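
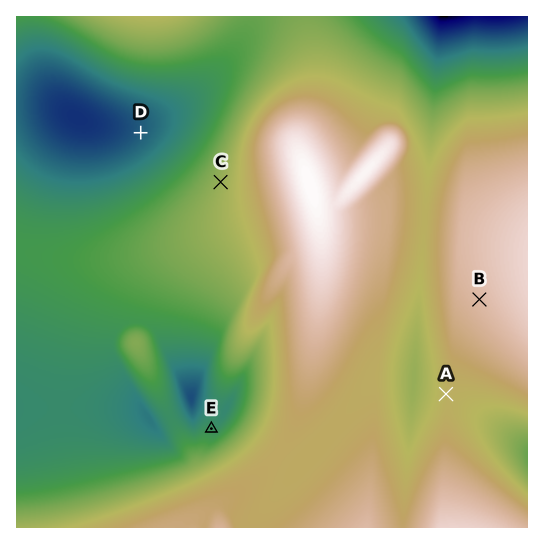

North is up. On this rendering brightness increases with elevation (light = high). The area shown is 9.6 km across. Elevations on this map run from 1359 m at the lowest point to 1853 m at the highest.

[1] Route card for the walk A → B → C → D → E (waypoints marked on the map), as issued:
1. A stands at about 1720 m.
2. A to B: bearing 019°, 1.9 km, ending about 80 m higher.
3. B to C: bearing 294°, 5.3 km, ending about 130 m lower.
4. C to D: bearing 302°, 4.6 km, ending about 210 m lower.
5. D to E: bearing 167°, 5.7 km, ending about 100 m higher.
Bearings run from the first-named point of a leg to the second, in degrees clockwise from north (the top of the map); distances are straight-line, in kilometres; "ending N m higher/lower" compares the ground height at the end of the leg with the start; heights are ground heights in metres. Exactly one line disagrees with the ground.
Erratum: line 4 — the distance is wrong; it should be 1.8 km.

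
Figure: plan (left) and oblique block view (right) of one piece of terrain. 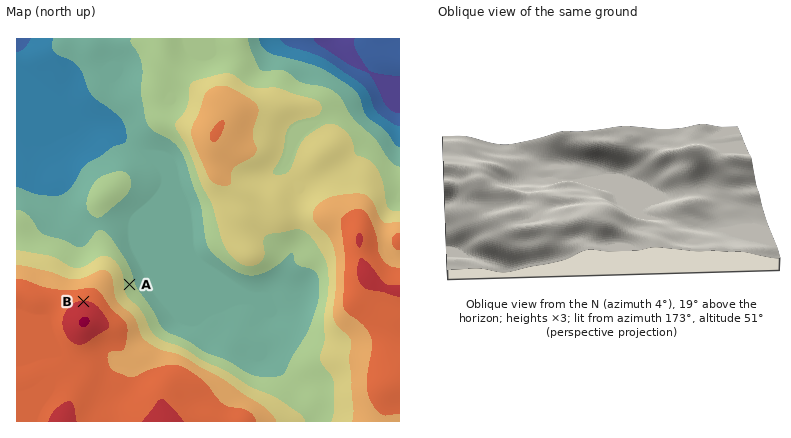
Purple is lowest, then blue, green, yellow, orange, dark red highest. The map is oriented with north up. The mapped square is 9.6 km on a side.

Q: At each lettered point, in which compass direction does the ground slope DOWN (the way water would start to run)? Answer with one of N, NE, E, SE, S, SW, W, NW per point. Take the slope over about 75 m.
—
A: E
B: N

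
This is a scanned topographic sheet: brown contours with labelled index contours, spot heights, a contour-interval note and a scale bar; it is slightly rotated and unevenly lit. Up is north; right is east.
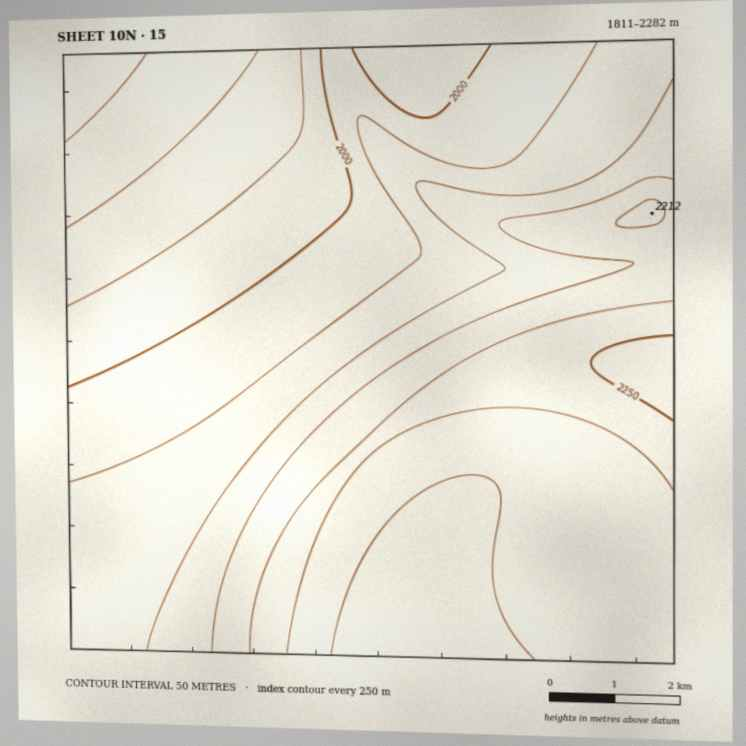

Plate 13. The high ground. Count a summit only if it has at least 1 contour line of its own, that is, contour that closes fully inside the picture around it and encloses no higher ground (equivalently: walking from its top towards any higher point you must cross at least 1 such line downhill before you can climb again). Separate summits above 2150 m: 1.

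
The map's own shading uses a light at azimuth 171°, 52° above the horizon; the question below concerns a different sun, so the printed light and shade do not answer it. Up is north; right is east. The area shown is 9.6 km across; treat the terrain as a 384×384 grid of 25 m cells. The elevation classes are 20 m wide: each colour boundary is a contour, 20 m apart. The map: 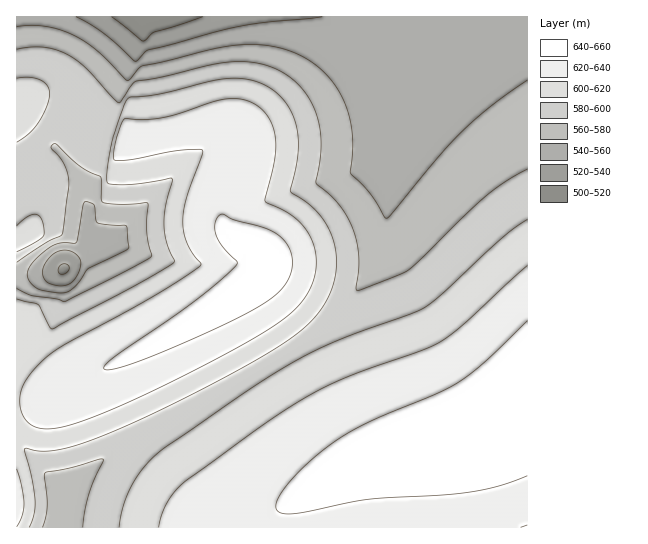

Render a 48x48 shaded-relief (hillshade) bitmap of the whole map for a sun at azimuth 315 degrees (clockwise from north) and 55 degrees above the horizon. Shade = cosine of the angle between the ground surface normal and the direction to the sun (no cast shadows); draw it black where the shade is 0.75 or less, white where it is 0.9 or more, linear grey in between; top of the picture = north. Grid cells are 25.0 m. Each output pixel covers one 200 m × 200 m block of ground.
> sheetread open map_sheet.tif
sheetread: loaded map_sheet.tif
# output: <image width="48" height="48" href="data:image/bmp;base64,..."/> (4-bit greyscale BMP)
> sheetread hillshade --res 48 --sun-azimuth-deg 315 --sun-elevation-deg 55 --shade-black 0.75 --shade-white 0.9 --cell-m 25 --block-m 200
<image width="48" height="48" href="data:image/bmp;base64,Qk32BAAAAAAAAHYAAAAoAAAAMAAAADAAAAABAAQAAAAAAIAEAAATCwAAEwsAABAAAAAAAAAAAAAAABEREQAiIiIAMzMzAERERABVVVUAZmZmAHd3dwCIiIgAmZmZAKqqqgC7u7sAzMzMAN3d3QDu7u4A////ACI1iIiIiIiIiHd3d3d2ZmZmZmZmZmZmZiI1eIiIiIiIiId3d3d3ZmZmZmZmZmZmZjM1eIiIiIiIiIiHd3d3d2ZmZmZmZmZmZjNFeIiIiIiIiIiIh3d3d3d2ZmZmZmZmZkREV4iImYiIiIiIiHd3d3d3d3ZmZmZmZkRERWiJmZiIiIiIiIh3d3d3d3d3dmZmZlVUREV4mZmIiIiIiIiId3d3d3d3d3dmZnVURERWiJmYiIiIiIiIiHd3d3d3d3d3ZnZVREREV4iZmYiIiIiIiIh3d3d3d3d3dnZlVERERGeJmZmIiIiIiIiIiHd3d3d3d3dmVVREREVniZmZiIiIiIiIiIiId3d3d4h2ZVVURERFaImZmIiIiIiIiIiIiId3d5iHdmVVVERERWiJmZiIiIiIiIiIiIiHd5mId3ZlVVREREV4mZmIiIiIiIiIiIiId5mZiHd2ZVVURERGeJmYiIiIiIiIiIiIiImZmIh3dmVVREREVoiZiIiIiIiIiIiIiIiamZiId2ZlVURERFeIiIiIiIiIiIiIiIeJqZmYiHdmZVVERERoiIiIiIiIiIiIiHd5qqmZmIh3ZmVURERFeIiIiIiIiIiIiHdoqqqpmZiId2ZVVEREV4iIiIiImYiIiIh3mqqqqZmYh3ZmVURERXiIiIiJmZmIiImqu6qqqqmZmId2ZVRERFeIiIiJmZmYiHia3rqqqqqpmYh3ZlVEREZ4iIiImZmZiFVXrsqqqqqqqZmIdmVUREVoiIiIiZmZmSIkesqqqqqpmYiId2ZVVVVniIiIiImZmQABNpmaqZmYh3d3d3ZVVVVXiIiIiIiZmSAAFGeJmZiIh3d3d3ZmVVVmeIiIiIiImXUxI1ZniZmYiHd3h3dmZmZmeIiIiIiIiIhkRFZVeZmZiId4iHd2ZmZmeIiIiIiIiJh1RGdlV5mZmId3iId3dmZmeIiIiIiIiJh2RFhlVXmpmIdmZ3d3d3d3eIiIiIiIiJh2VVh1VFeamYdmVVZ3d3d3eIiIiIiIiIh2VWiWVUV5mYd2VVVVZnd3eIiIiIiIiIh2ZmenVVVXmYh2ZVRFVWZ3eIiIiIiIiHh3ZneoZVVWeZh2ZVVVVWZmd4iIiIiIiFZnd3eqZmZmZ4h3ZVVVVWZmd4iIiIiIiEVWd3ebh3d2Z3h3ZlVVVWZmd3iIiIiIiFVVd3ecmId3d3iHdmVVVmZmd3d3iIiIiGZVd3eMuIiIiIiHdmZmZmZnd3d3d3iIiGZmZ3d7yZmZmZiId2ZmZmZ3d3d3d3d3eHdmZ3d5ypmZmZmYh3dmZmd3d3d3d3d3d4d3d3d4y6qqqqmZiHd3d3d3d3d3d3d3d4h3d3d3rKqqqqqZiId3d3d3d3d3d3d3d4iId3d3i7qqqqqZmIh3d3d3d3d3d3d3d5mIh3d3erqqqqqpmYiHd3d3d3d3d3d3d5mYiHd3ebqqqqqpmYiId3d3d3d3d3d3d5mYiId3eKqqqqqZmYiIh3d3d3d3d3d3d5mYiIh3d5qqqqqZmYiIiHd3d3d3d3d3dw=="/>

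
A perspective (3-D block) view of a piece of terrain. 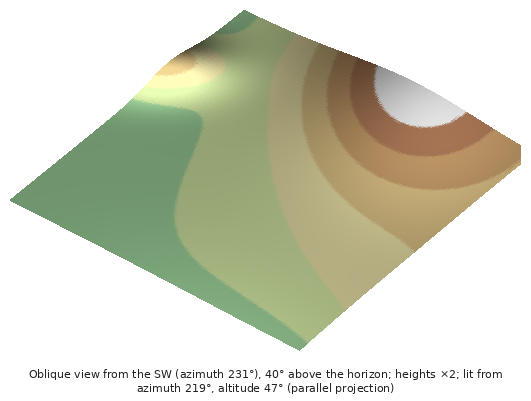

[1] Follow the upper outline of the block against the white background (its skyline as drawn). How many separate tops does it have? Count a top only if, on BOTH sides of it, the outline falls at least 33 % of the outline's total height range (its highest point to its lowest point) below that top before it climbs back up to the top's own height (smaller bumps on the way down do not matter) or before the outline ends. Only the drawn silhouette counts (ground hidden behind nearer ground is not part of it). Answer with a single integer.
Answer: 1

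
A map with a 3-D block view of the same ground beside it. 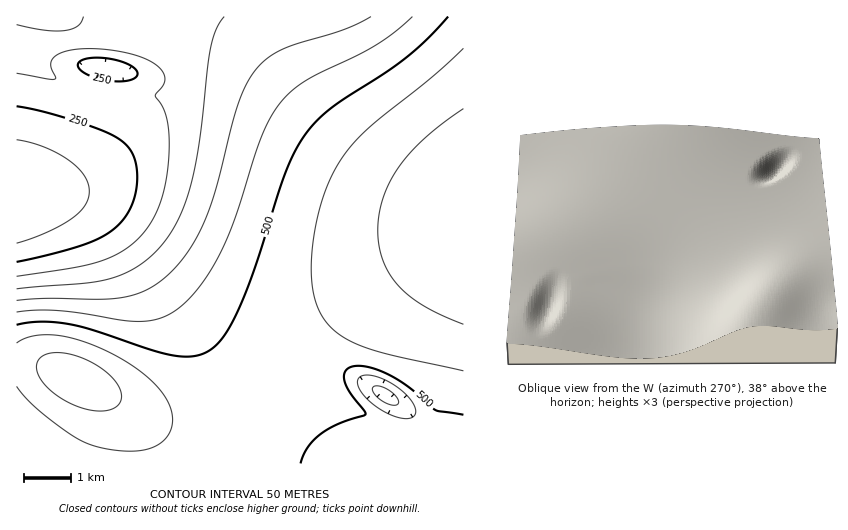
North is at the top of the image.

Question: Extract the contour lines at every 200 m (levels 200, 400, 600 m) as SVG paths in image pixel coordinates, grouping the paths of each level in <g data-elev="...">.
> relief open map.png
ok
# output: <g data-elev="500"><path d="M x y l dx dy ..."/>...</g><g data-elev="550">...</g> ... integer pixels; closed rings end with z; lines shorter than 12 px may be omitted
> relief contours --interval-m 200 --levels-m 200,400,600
<g data-elev="200"><path d="M17 140l26 7 26 13 15 15 4 8 1 9-1 7-3 7-13 12-25 14-30 11"/></g><g data-elev="400"><path d="M392 405l-7-2-8-6-4-6 1-4 9 0 11 8 5 8-2 2z"/><path d="M371 17l-28 13-61 19-15 9-12 12-9 15-8 20-22 83-12 35-18 32-12 14-12 11-19 12-24 6-21 1-55-1-26 2"/></g><g data-elev="600"><path d="M97 411l15-2 6-4 3-5 0-5-1-6-11-14-18-13-21-8-18-1-7 2-5 3-3 6 0 8 5 9 7 8 11 8 11 7 13 5z"/><path d="M463 109l-38 29-14 14-12 15-9 15-7 15-4 17-1 16 1 15 4 15 7 14 9 12 11 11 14 9 39 18"/></g>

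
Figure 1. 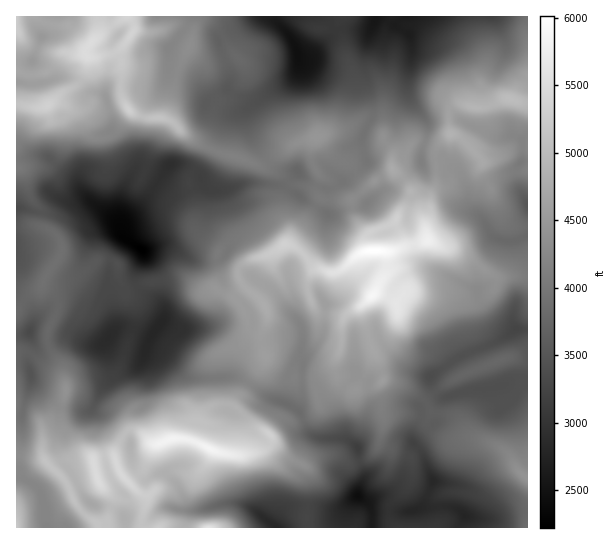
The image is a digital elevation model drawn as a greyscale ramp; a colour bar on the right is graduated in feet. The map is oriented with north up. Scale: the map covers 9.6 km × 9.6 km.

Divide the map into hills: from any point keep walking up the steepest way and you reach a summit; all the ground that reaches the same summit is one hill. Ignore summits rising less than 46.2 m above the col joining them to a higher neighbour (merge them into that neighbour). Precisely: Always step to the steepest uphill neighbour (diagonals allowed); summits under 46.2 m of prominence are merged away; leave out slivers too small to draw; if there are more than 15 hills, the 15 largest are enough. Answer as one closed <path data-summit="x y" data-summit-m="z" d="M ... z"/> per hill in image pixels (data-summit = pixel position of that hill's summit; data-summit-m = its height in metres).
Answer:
<path data-summit="375 251" data-summit-m="1832" d="M402 16l-145 0-38 23 12 35-3 16 11 7 16 6 15-11 19-9 10-13 0-11 12-3 27-25 31 0 2-3-6 25 0 22 8 31 0 9-12 24 6 23-25 21-15 6-17-6-12-11-13 13-38-2-24 8-16-2-13-18-13-7-10 0-26 37-24 24 0 10 3 4-13 20-4 27 8 29 0 14 11-2 23 9 2 2-4 11 16 7 22 20 9 3 43-2 12 6 18 14 30 12 4-11 0-44 12-6 10-14 2-29 14-4 34-34 16 0 16-6 9 0 13 5-11-11-9-34 4-23 12-9 4-11-6-15 0-12 6-13 1-12-20-33 0-19 4-17 0-12-3-11-13-9z"/><path data-summit="210 449" data-summit-m="1784" d="M126 327l-11 2-8 12-8 4-14-2-14-7-26 9-8 0-3-2-6 14 3 28-7 18-1 11-7 3 0 60 6 0 9 6 9 8 4 12 3 25 78-1 0-8-7-8-8-4-16-2-11-10-10-20-10-12-4-9-2-9 10-19 26-18 1 3 13 5 22 22 2 17 5 16 10 9 13-7 8 2 10 10 10 22 4 4 36-8 10 0 17 6 21 19 1-6 11-14 28-1 10 2 14 0 20-15 5-15 0-8-5-12 0-9-6-7-8-4-24 0-8-3-5-5-11-22-12-6-18-6-26-18-47 0-9-3-22-20-16-7 4-11-2-2z"/><path data-summit="91 43" data-summit-m="1676" d="M255 16l-204 0-18 43-4 4-13 0 0 18 3 2 18 1 22-7 10 0 9 3 11 12 13 1 3 3 2-7 7-5 27 4 18 0 6-3-17 20-5 10-4 19 1 25-16 30-4 13 1 30 3-11 21-20 26-37 10 0 13 7 6 6 3 8 7 6 13 0 24-8 38 2 12-12 0-2-19 0-11-10-15-22-7-18 2-11 8-7-27-13 3-16-12-35z"/><path data-summit="527 478" data-summit-m="1347" d="M517 384l-11 0-3 3-1-2-11 4-14 0-20 4-23 7-14 9 1 9-8 13-1 10 11 13 10 27-11 27 28-1 8 2 7 8-6 11 69-1 0-141z"/><path data-summit="317 138" data-summit-m="1358" d="M370 29l-32 2-27 25-12 3 0 11-10 13-19 9-23 18-2 11 4 13 14 21 12 14 8 3 14-1 13 12 17 6 15-6 25-21-6-23 12-24 0-9-8-31 0-22z"/><path data-summit="509 98" data-summit-m="1534" d="M527 16l-124 0-7 9 15 12 1 20-4 17 0 19 7 13 10 10 17-7 7 0 13 12 36 16 19-1 5 4 5-3z"/><path data-summit="427 241" data-summit-m="1761" d="M443 159l-22 4 6 14-2 6-2 6-12 9-4 23 9 34 15 14 46 20 2 10 8 15 14 14 6 3 20-2 1-92-14 4-9 0-11-4-10-16-15-15-1-15-8-18z"/><path data-summit="43 282" data-summit-m="1189" d="M87 199l-8 0-5 2-16-1-11 12-31-3 1 126 12-2 8-15 12-11 8-4 10 0 12 5 31 28 5-6 0-15-8-29 4-27 13-21-8-17z"/><path data-summit="47 106" data-summit-m="1624" d="M69 77l-10 0-22 7-21-2 0 77 17-3 16 1 13 14 9 5 10 15 16 16 17 12 5 8 2-30 14-28-15-19-4-11-5-6 1-16-7-20-3-4-13-1-11-12z"/><path data-summit="373 295" data-summit-m="1795" d="M414 261l-9 0-16 6-16 0-34 34-14 4-2 29-10 14-12 6 0 44-4 12 11 21 5 5 8 3 24-1-8-28 0-11 6-10 13-14-1-26 6-5 18-6-3-7 0-12 19-33 4-5 14-9 20-2z"/><path data-summit="450 134" data-summit-m="1487" d="M449 109l-7 0-18 8 4 12-7 22 0 11 22-3 17 14 8 18 1 15 15 15 10 16 11 4 9 0 13-5 1-34-8-12-4-17 1-7 6-7 0-18-6-5-23 0-32-15z"/><path data-summit="98 481" data-summit-m="1673" d="M91 409l-10 6-14 11-10 19 2 9 4 9 10 12 10 20 8 9 7 3 12 0 13 9 4-7 0-11-11-12-8-15-5-25-6-12-1-17z"/><path data-summit="122 475" data-summit-m="1659" d="M95 411l-2 2 3 4 1 17 6 12 5 25 8 15 11 12-3 20 11 5 11 0 17-15 27 3-3-4-7-18-13-14-8-2-13 7-10-9-5-16-2-17-22-22z"/><path data-summit="499 361" data-summit-m="1149" d="M527 329l-12 0-29 18-28 10-27 20 2 12 9 8 5 0 20-6 24-2 28-10 8 0z"/><path data-summit="129 110" data-summit-m="1621" d="M123 84l-13 1-5 6 0 7 7 19-1 16 12 21 12 15 5-10-1-25 5-23 20-25-5 2-18 0z"/>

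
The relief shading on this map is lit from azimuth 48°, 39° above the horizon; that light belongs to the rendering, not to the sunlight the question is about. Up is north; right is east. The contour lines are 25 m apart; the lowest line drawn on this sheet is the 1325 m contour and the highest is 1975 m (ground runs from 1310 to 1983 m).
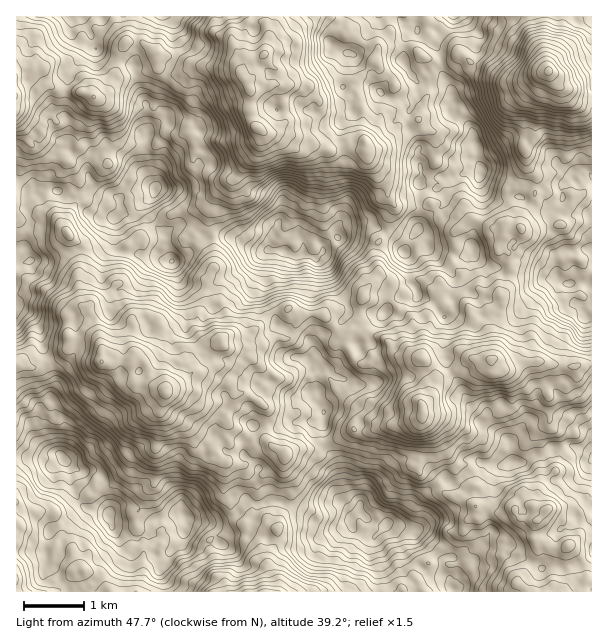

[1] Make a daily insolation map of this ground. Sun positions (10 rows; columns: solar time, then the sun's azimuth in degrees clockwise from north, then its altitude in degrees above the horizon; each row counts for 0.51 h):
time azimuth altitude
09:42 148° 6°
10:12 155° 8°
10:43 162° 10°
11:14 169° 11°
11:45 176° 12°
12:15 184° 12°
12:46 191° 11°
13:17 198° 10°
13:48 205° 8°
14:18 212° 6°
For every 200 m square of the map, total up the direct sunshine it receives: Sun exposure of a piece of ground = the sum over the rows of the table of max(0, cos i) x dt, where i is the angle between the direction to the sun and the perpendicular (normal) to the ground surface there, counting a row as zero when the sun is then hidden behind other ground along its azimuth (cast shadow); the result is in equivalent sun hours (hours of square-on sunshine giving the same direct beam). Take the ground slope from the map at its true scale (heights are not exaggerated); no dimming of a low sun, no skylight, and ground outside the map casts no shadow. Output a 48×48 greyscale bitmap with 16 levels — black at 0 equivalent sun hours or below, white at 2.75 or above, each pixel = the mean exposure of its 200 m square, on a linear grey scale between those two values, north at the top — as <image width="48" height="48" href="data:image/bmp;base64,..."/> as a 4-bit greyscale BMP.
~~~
<image width="48" height="48" href="data:image/bmp;base64,Qk32BAAAAAAAAHYAAAAoAAAAMAAAADAAAAABAAQAAAAAAIAEAAATCwAAEwsAABAAAAAAAAAAAAAAABEREQAiIiIAMzMzAERERABVVVUAZmZmAHd3dwCIiIgAmZmZAKqqqgC7u7sAzMzMAN3d3QDu7u4A////AEECZkIAAAIwAAAAABERIQI1I2U0NjAiNTMTV1EAAAEAEAAAAAAAAAASVodCISEBERNEISEAERAAAAAAAAAAAAADRUVVMSZnYlREMhESIzABAAAAAAAAAAAAFodjM1dmdGUyERATMjEBEBETMQAAAAAABpp0V3UgFURkIQElUyIiJEIzNDMQESEzMjeqqomDAiVlITNFaENFdzMhJFNEJGiqmGRmZkSGUzEAFYmHmYZ4h1VTV1RFVb2qyoQiISEBIyEAE0epeIupiIl5mIh4qYq8dBRCESEBEQEAEDWZqbzsqZd6uIqqu5jLlmMRAAAkMBIhFYmKvcurl2Z5mXmrvKhmi4UzIAABMmZVZ4mHiqmXZFeHRnabu7qYqYmoVUMSNoeruqmsqLyWRlRBARN6vM7/7KmGVWmoiHmsy8ys3bqHd2IhABA1Vpqry6hGqWeHZoiHq7l2mqeKhWiHREIhIjNGZ2V3qodmaJhnq5q5d6uHZnh0QiVTMhRUMyaIWKmry6upmYm6d3d2ZlQ1dkRiABIQFGjN7KhYiJvKmcpkQhJGdlVWiHZEVDIQJHq+65l2iYeKiKt2UQEzZ3dyAlVYmXZnQVd2VYqYdyM4gzNEQQEjV2VURFeXM2VVMjQzMiIRAQE0VDEBABETZkRXqXd1Q1IQERAAAAAAAAAjMxAAAjAAEjRCN5ZEVBAAAAAAAAEAAAA1MxADMyEAAAAlh5liMgAAAAAAAAAAABJDRTAAEAAAAAADUyJEZjIAEhIRMhAAAkMgABEQAAAAAAAAAAADVlQgIiEjRBAAEjMQAAEgAAASEAAAAAABI1UkMxIhEzABEiERIQAAAAASUwAAAAAAEUERESIRJVRFVUMzEAAAAAAAEQAAAAAAAAAAASEVdWdmZVd2UxAAEBMxABAAAAAAABERE2RGVYl2VHVGchABMiMzMjMQAAAAEjVCRmiGZ4iah1RDEAAAA1RGeYcxIkUyM2dlZCVjRDNGZjQwAiIhATVoisy4aIZVaZqZczIAARNDVUMQBFQzEAE1m63KeJq4iZZEMyEAISZkV1VERWh0MRNUeairvN3uyoZBIhABRmVUI3iJlnylVmmWNHzv/9ze/IZmZTEBNpZmRJuoh3Z4mXZlNI3v/9y5qnVFeEM1V5ZHiJuVSGNpm5dmd4m7yYmHdmV2Z2RIh4d4mJaHZpeGRJhlZmiadkMkMhNqhnZolUnM3Mhqmr24ZUNURndTZEMQABJXVEeKyojO/7dlis25qVRnmIQRIzZRASQ0Qiirzu7u21eJmqhmZ6qaiFREVXZEQhJCRUeoms3et0aYdzNXq7uXd3d5iHMiQyZSNmdnaJmphTZjIAFHqpeJmYRERCI0R4MkVZhlRYumI0VlIAEzV1RnVURVMhEQFmEmZ5cxATNCESISIAFYZlIRIyNlVUESI0VWRGQQABABIjIgABJGURAkRBACNURHYzVBIxEiIRAAEQIhAjIAAAA1UhESIVdlQRQyMgATIQAAAQABIREAAAERAAIhETdiEhJmUQAiQgAAAQ=="/>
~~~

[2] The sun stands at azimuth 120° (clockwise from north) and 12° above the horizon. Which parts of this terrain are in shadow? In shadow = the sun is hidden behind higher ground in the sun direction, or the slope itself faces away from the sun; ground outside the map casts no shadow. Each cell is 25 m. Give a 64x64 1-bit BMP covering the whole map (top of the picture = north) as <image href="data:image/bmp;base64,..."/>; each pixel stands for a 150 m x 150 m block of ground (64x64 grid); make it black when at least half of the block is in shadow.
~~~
<image width="64" height="64" href="data:image/bmp;base64,Qk0+AgAAAAAAAD4AAAAoAAAAQAAAAEAAAAABAAEAAAAAAAACAAATCwAAEwsAAAIAAAAAAAAA////AAAAAAAAAPzwAAA8AAAA/fgAQD4gAAH/4GBAHgAAAf/AAdAcAAAB++AB3AAAAAD7gAH+AAgAEDyAAD8ACAAQPgAAD4AAABAAAAAHwAAAEAAAAAACAAAADAAAgAYAAAAAAAGABwAAAAAAAAAHwAEAAAAAAAfAAgAAAAAAAJADAAAAAAAAAAAAAAAAAAAAAAAAACAAAAAAAAAAOAAAAAAYAAA9sAAAAAwAADv4AAAAAAAAC/gAAAAAAAAH+AAAAAAAAAf4AAAAAAAAAcAAAAOAAAAAAIAAC4AAAAIAQACbgAAAALi4AfuAHAAAufgB+YAPAADBgAH4MAwAAFAAAPgYAHAAAEAA/AAwPOQMAAD+ADA+/AAAAP4AMD/8AAgA/iBwB/wMAAD+IPgD/xwAAHAAfAf/EwgAAAAAA/8AGAAQCAAB/wEAADgcAAAeARAAMBwAAAwACAAQA4AABAAcAAAD8AADAAgAAAH8AAAAHAAAAewAAAAcAAAAzgAAAB4AAADnAAAAHgAAAGcAAAAfAAAAA4AAAB8AAAEHwAAAHwAAAU/AAAAYAAAAD8AAABgAAAAPgAAAPAAAAA+AAAB8AAIADgAAAHwABgAEAAAA/QAAAAYAAAD/wABABwACAP/gAGAvAAIB/+AA4D8gAAH/4ADwfzAAAf/gAHB/EAAD/+AAYP/AAAP/wA=="/>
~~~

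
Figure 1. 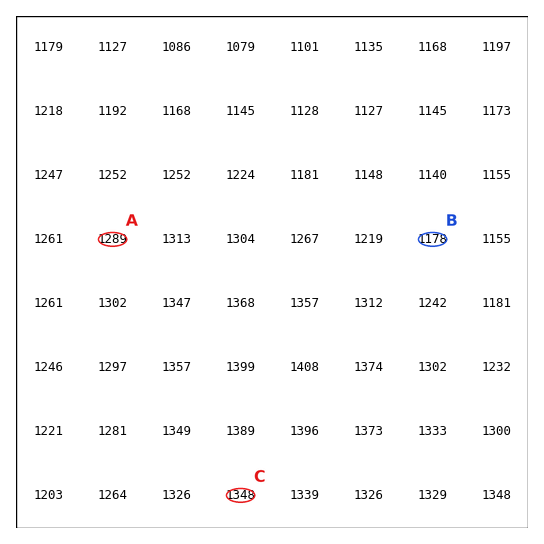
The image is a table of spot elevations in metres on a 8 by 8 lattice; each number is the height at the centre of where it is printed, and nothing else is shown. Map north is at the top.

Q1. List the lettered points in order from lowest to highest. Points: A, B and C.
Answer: B A C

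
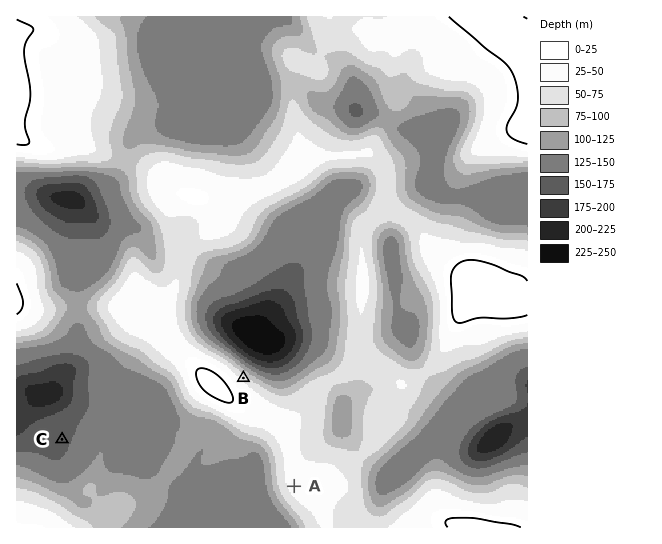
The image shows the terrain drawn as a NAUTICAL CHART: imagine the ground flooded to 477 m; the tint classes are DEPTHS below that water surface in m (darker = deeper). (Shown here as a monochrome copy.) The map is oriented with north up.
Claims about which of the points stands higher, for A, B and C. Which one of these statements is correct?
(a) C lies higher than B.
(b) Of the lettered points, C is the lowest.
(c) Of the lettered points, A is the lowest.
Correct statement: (b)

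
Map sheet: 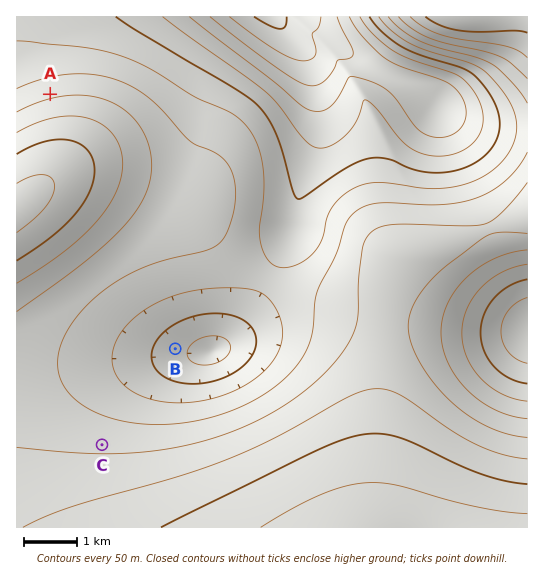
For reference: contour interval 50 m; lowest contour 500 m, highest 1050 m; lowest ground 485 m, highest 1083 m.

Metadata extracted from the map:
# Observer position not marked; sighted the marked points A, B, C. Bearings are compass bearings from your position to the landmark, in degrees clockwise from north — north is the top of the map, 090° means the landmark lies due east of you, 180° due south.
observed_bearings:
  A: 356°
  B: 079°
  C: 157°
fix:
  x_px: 70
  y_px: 369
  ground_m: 840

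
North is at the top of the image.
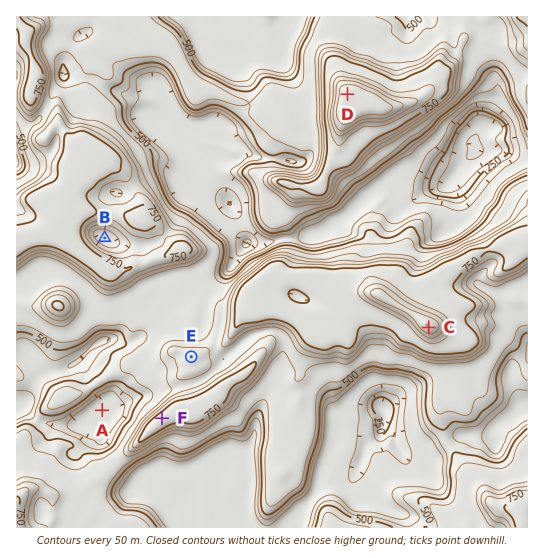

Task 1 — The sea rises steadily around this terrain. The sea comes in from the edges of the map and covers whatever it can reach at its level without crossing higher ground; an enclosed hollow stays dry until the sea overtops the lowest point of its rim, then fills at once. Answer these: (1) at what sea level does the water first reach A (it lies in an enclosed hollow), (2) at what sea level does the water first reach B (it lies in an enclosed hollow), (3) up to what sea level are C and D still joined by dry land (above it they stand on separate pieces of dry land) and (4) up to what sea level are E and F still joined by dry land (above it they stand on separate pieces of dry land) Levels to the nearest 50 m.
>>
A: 450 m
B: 700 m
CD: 550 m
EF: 650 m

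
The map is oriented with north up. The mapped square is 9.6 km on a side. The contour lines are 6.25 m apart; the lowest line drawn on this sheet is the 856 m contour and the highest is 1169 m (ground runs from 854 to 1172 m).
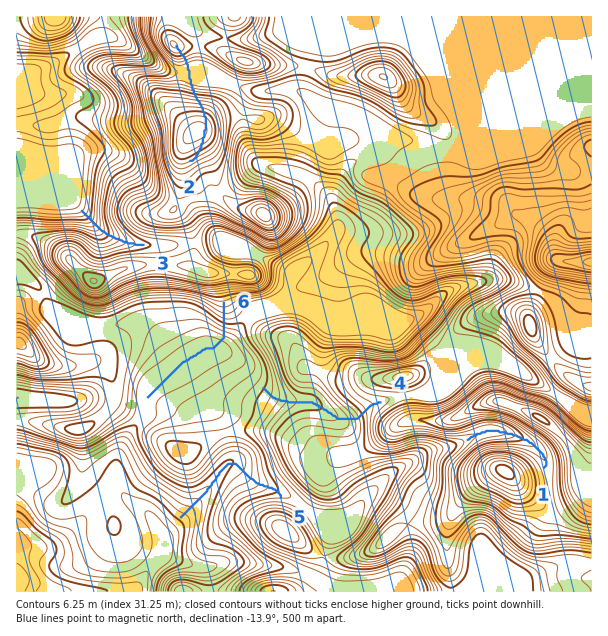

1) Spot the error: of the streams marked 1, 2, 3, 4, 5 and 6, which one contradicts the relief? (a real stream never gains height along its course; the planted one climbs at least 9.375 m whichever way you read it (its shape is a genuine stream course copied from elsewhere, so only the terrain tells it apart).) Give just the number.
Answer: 2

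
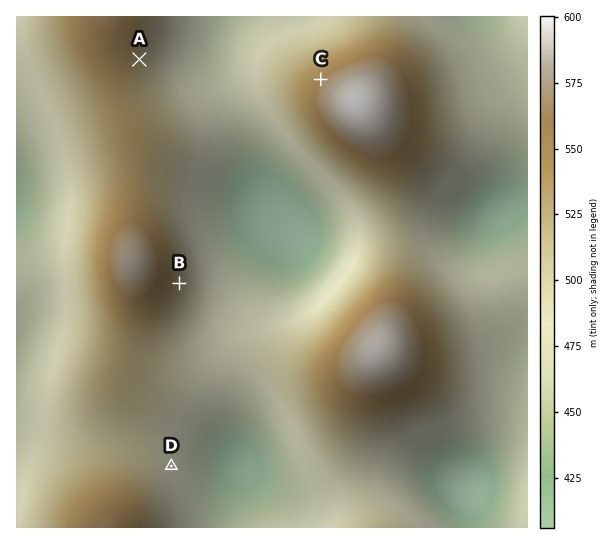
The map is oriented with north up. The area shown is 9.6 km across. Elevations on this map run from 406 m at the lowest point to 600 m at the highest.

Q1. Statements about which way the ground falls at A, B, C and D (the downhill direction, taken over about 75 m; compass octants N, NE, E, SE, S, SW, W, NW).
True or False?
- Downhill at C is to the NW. True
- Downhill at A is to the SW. False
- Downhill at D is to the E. True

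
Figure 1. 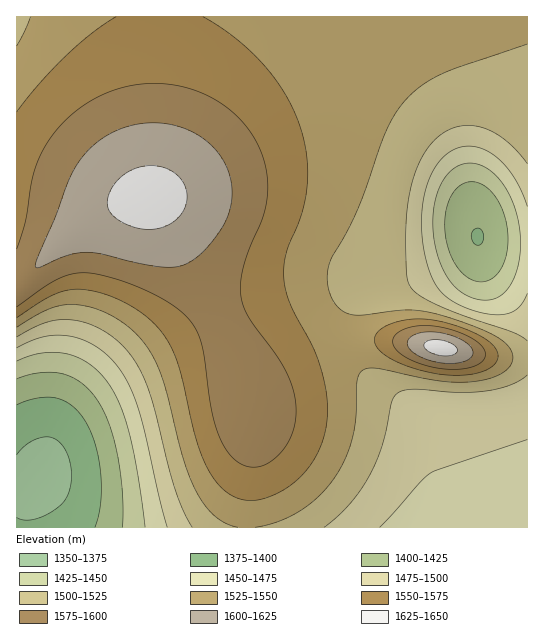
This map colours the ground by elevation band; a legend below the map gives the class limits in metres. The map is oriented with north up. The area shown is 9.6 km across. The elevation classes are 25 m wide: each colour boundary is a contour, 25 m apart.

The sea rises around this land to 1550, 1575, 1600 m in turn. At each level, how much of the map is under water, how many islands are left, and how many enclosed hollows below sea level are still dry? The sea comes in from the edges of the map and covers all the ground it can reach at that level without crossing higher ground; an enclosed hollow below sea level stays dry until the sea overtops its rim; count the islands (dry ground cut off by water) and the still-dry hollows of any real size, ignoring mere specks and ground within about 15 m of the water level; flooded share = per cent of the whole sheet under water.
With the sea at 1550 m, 61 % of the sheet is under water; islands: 1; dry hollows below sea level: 0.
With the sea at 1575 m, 78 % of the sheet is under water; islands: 1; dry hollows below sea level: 0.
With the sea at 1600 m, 92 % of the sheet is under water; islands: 2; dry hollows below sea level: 0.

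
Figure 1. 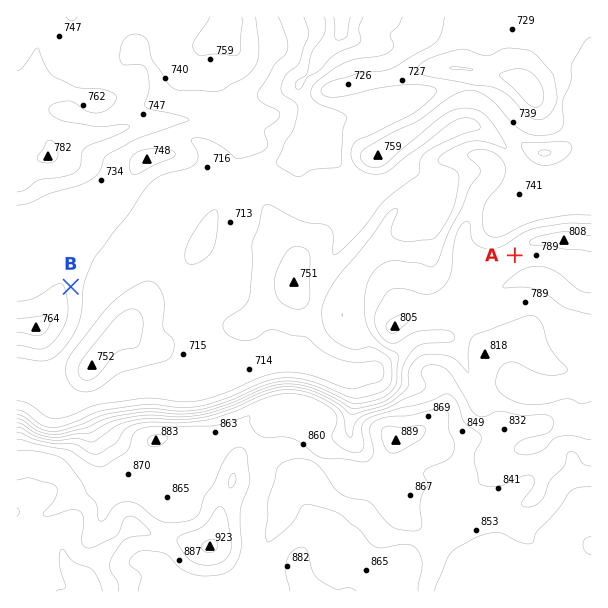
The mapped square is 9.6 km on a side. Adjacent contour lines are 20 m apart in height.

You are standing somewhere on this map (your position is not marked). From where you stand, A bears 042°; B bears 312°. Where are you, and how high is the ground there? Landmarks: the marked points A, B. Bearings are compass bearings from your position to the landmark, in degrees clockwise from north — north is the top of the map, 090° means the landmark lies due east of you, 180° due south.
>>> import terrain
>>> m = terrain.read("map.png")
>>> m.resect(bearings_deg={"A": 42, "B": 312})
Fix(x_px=300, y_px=493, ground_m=860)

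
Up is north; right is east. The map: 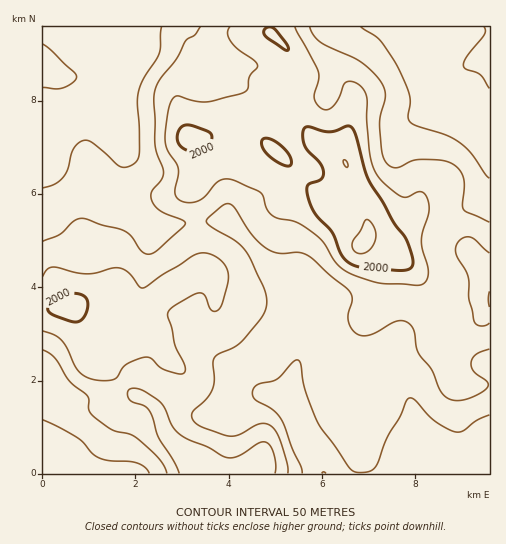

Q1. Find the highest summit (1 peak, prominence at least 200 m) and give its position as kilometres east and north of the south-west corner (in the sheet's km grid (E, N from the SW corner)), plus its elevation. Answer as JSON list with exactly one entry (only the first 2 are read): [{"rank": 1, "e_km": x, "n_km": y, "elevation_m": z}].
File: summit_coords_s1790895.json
[{"rank": 1, "e_km": 6.84, "n_km": 4.91, "elevation_m": 2058}]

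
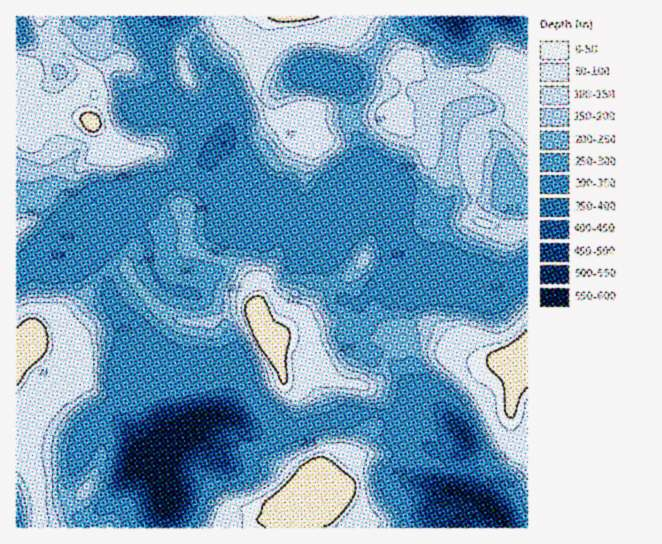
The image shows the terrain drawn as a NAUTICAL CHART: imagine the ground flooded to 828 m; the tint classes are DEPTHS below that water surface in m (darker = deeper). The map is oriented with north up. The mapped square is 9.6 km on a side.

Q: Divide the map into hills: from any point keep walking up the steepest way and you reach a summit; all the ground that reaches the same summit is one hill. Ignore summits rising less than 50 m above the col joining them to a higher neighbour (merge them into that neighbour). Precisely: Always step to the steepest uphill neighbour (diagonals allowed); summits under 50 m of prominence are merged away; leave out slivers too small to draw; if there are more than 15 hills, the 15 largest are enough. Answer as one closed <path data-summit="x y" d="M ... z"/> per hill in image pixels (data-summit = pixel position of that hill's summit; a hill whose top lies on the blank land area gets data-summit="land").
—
<path data-summit="land" d="M138 333l-6 16-3 14-9 14-1 8 2 6 16 16 4 8 18 16 9 16-5 15 1 24 3 9 0 33 291 0 12-15 15-10-28-12 6-12-3-24 7-9 0-7-12-16-18-16-16-2-28 10-18-3-25 3-11 5-22 4-18 8-24 4 5-7-3-12-20-16-12 6-11 10-20 0 3-10 0-16-4-10-9-10-3-6-4-4-27-8z"/><path data-summit="land" d="M209 160l-15 5-15 11-18 9-12 2-18 6 14 10 20 23 0 13-3 4-6 0 7 3 5 11 7 7 7 4 14 3-7 22-19-4-14-11-5-13-3-23-21-23-8-2-6 4-13 18-12 10 5 13 14 17 2 22 8 13 20 19 16 11 17 9 27 8 4 4 3 6 9 10 4 10 0 16-3 10 20 0 11-10 12-6 20 16 3 12-5 7 24-4 18-8 22-4 11-5 16-3 27 3 28-10 14 2-13-6-13-11-9-17-10-13-9-5-10 4-24-18 0-15 2-8 4-9 6-4-21-8-9-11-2-5 1-30-13 0-15-6-3-7-1-19-17-16-16 20-12 2-10 0-8-2-9-10-4-10z"/><path data-summit="land" d="M527 269l-21 7-21 12-7 1-13-6-14 9-8 0-12-4-14-8-32 3-11 6-13 15-8 5-6 17 0 15 3 3 21 15 10-4 9 5 20 31 12 10 16 6 25 26 4 6 0 7-7 9 3 24-6 12 28 12 19 19 2 6 22-1z"/><path data-summit="land" d="M413 16l-238 1 22 26 7 22 13 7 6 9 8 26 0 11-7 23 1 6 20 23 10 21 23 10 17 16 2 4 2-5 31-17 8-10 17-2 9-9-4-32-11-25 2-27-4-9-8-8 11-2 13-8 14-16 10-16 7-7z"/><path data-summit="527 114" d="M509 16l-95 0-23 15-14 20-14 16-13 8-11 2 8 8 4 9-2 27 11 25 1 23 4 8 13 3 9 12 31 1 19 18 16-11 44 1 10 7 11 0 2-2 4-13 4-3 0-164-14-5z"/><path data-summit="land" d="M65 240l-8 0-15 13-12 4-14 9 0 261 150 1 1-33-3-9-1-24 5-15-9-16-18-16-4-8-16-16-2-6 1-8 9-14 8-29-26-29-4-26-14-17-4-12z"/><path data-summit="land" d="M162 16l-146 1 1 175 14 0 16-5 11 1 25 32 8-15 8-9 8-4 15 1 39-8 18-9 15-11 13-4 9-14 8-5 0-9-15-14-28-11-10 0-7 3-3-10 3-27-9-24 0-12z"/><path data-summit="485 223" d="M527 191l-3 2-6 15-11 0-10-7-44-1-16 11 2 20 4 16-4 26 2 4 0 12 2 3 8 0 14-9 13 6 7-1 21-12 22-7z"/><path data-summit="365 259" d="M370 177l-5 0-5 6 1 30-2 6-23 22-9 13 0 27 2 5 9 11 15 7 8 0 13-15 11-6 16 0 5-3 17 2-3-3 1-9-21-13-1-19-14-25 0-24-7-9z"/><path data-summit="186 75" d="M174 16l-11 0-2 2-6 20 0 12 9 24-3 21 3 16 7-3 10 0 20 7 13 8 10 10 1 7 6-22 0-11-8-26-6-9-13-7-7-22z"/><path data-summit="86 490" d="M117 421l-16 0-10 6-6 7-8 28-12 28 2 9 12 20 8-2 12-6 9-9 24-33 11-8-7-22-13-15z"/><path data-summit="17 226" d="M54 187l-7 0-16 5-15 1 1 72 13-8 12-4 15-13 8 0 19 6-4-5 0-15 3-4-2-4-18-25z"/><path data-summit="482 527" d="M486 504l-5 1-11 8-11 14 46 1-1-6z"/>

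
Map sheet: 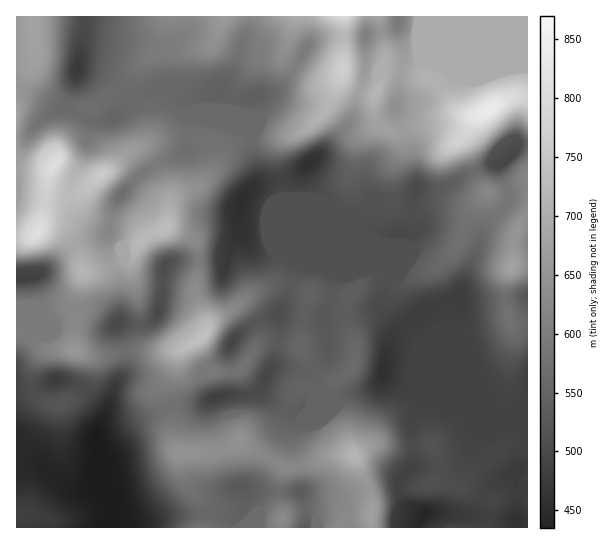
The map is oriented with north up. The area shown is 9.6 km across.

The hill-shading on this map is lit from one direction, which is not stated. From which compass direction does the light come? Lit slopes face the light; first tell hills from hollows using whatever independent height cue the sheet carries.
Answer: NW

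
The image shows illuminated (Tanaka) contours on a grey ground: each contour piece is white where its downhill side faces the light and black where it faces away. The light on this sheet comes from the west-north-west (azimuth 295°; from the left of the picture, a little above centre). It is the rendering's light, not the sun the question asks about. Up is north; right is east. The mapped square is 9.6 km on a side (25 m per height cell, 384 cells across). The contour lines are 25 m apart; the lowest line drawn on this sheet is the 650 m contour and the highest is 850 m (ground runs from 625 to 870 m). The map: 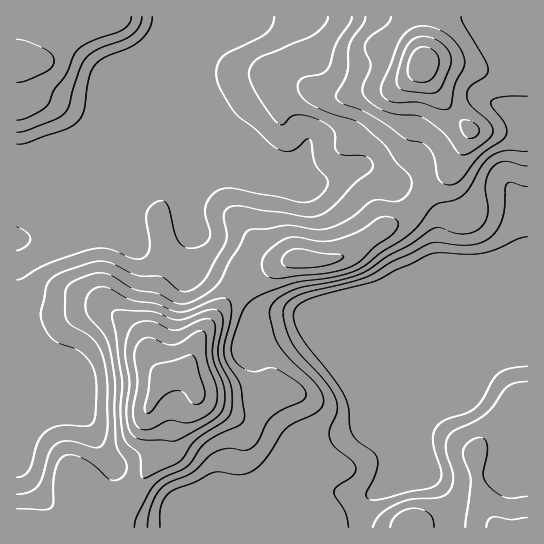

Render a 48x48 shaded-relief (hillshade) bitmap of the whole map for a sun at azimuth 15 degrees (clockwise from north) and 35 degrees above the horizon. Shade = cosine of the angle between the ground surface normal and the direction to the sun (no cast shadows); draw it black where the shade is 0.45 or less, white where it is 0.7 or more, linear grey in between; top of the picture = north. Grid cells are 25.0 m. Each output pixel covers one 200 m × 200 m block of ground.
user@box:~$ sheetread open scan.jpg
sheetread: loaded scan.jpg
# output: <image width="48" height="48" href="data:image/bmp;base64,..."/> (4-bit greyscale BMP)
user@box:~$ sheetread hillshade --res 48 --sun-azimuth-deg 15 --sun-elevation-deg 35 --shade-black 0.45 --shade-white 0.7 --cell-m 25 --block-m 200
<image width="48" height="48" href="data:image/bmp;base64,Qk32BAAAAAAAAHYAAAAoAAAAMAAAADAAAAABAAQAAAAAAIAEAAATCwAAEwsAABAAAAAAAAAAAAAAABEREQAiIiIAMzMzAERERABVVVUAZmZmAHd3dwCIiIgAmZmZAKqqqgC7u7sAzMzMAN3d3QDu7u4A////AJiId3iHd4iHd3d3d3eIiImZmqqZh3eaqqmId3iHdniHd3d3d3eIiZmaq7u6iHiaqrqXZneIdmZmd3d3d3d4iZmavN3bmHiqqrqXZWeJh1M0Vndnd3d3d3d4rN3bl3iZmamHZ3mZl0IRNFVVZ3d3dmZniaqodniZiIh3iaqodlMRNEREVneIh4iIiIh1VWeIiHd4q8uWRWVERVVVVnd4iZqpmIdURneIh3eJvMqFM1ZlREVWZmd3iaq6qHdVZ4iIiHiavLl0ISRUMiNFZ2Z3iJq6mHdniamYiHiKqqhkIjREIRNWdmZmZ4moh3eJq7qYiHeImYdURFVEMiRodlVVZ4mXd3eKvLuYiHd3iHZUVnZVVWeJh2VWeKqHd3eJqqqYiHd3d3ZVZ3ZmeJmpiHd4q8qHd3d3iImYiHd3d3ZUVnd3eby6mZmszcl3d3d3d3iZqnd3d2VDRXiHis3LmavN3Kh3d3d3d3iau3d3d2VDRompms3KmavNy4d3d3d3d3eau3d2ZVQ0V5q7qqqpmavMuXd3d3d3d3eJmXdlVEM1eau7uoeIiavLmHd3d3d3d3d3dndmVDNGirzMy5d3iJu6h3d3d3d3d3d3VXd2VURXrN3u7cl3eJmYd3d3d3d3d3d2Vod3ZmaKze7u7tuGZ3ZVZ3d3d3d3d3d2Z4h3d4is3d3d3cuGVUIREkVmd3d3d3d2d5iIiZq83My6q7qHVCAAAAATVnd3d3d3eJmaq7zNzLqpmZiHZCAAAAAANFZ3d3d3iJqrvMzdy6mZiIiIdlMiIhAAEjRVVVVWd5mqq7zMupiJmZmIiIiJmXZCERIyISJFZ4iJmau6mHiJmYiImavNzLqFISIiERI1Znd4iImYd3eJiHZ4mrzdzLuXZEMzMzRWZnd3eIiHdniId2Z5q7zdy6qpmHVVVWZndnd3eIiHd4iId3eau8zMupmaupdlVneHd3d3eIiIiIiIiImru7u6qZmau5hlRXiId3d3d3eIiJmZiJq7uqmYiJmaqYhlRGiYdnd3d3d3iImZiJqqmYh3d4iZh2dmVVeHZXd3d3d3eIiIiIiIh3d2ZWeIdVZmZVVVQ2d3d3d3d3iHd3d3dmZmZVZmVVZmZUMyI0Vmd3d3d3d3d3dmZVVnZmZVRVZlVTIiNDNFVnd3d3d3d3dmZUVmZmZURFVVRFRFZzMzRWd3d3d3d3ZmVVZlRFVDNFVERomZh0REVneHd3d3d3ZmVWZTIjMiIjQ0WLy6h2ZmZ4iHd3d3d2ZlVnZDMzMiIiIkabuYZmd3d4iHd3d3d2ZmZmZVZ2VUQyEkeIdmZlZmZ3iHd3d3d2ZmZ3Z4mYd3dTI1d2ZWZlVWZ3d3d3d3d3d3d3iJmId4h1RWdmd3d3d3dmVWZ3d3d4iIiIiZiHdnh3eIiIiId5mZhkMzRnd3eImaqpmZiHdneIq7qqmYd6qYdkMiNGd3d4maqpmZiIiIiKzdy6mId5mIdlQzNWd3d4iZmZmYiJmZiKzcypiHd4iHd2VUVXeHd3iIiIiIiJmZiKvMuYh3dw=="/>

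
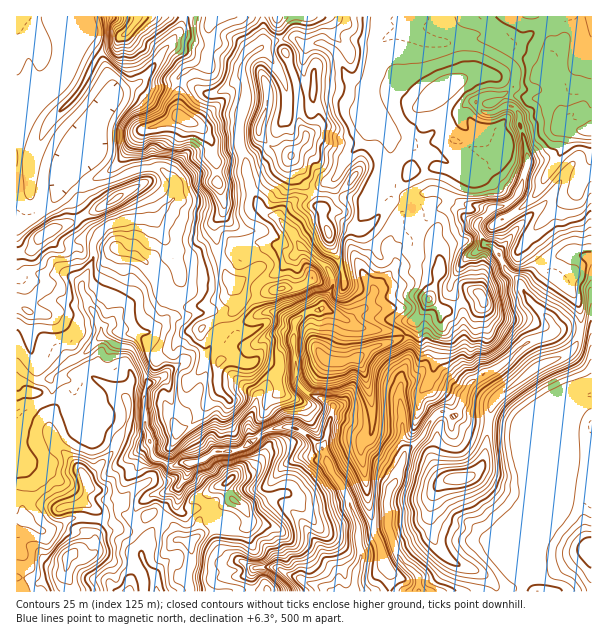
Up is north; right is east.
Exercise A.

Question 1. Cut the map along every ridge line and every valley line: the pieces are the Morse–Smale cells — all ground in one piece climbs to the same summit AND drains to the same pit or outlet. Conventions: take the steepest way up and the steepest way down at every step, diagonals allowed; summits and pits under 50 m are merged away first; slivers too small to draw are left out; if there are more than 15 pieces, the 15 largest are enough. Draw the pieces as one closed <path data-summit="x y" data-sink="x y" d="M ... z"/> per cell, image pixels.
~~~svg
<path data-summit="180 117" data-sink="353 591" d="M261 16l-78 0-5 17-16 20-14 21-10 10-16 7-8-1-6-19-6-11-26-16 2-18-4-10-58 1 0 207 13-4 13-9 14-14 5-11 8-8 5 0 10 8 9 0 26-8 19-9 18-1 8 2 12 13-2 17-18 18-24 0-19 5-16 13-5 9 2 13-12 24 0 9 6 11-1 2-12 2-12-5-31 1-16-2 0 63 14 15 6 2 8 0 24-18 15-7 18-18 13 7 17 4 3 3 14 30-3 8 0 39 5 9 2 19 19 10 9-3 14 0 12-5 10-7 24-1 24-18 15-5 18 1 24 20 5-10 2-13 4-12 0-8-2-2-7-5-12-2-13-13-4-35 1-25-22-11-10 1-4-4-3-9 0-13 8-9 14-6 23-26-7-12-16-17-9-1-9-7-10-21-4-29-6-13 0-23 6-18 0-22-4-6 0-11 4-6 18-16 0-24z"/><path data-summit="68 557" data-sink="353 591" d="M102 337l-19 18-15 7-24 18-8 0-6-2-14-13 1 227 55 0 1-4-7-13 1-17 4-4 7 4 12-2 6-7 0-10 5-5 12-5 22 0 15-15 5 0 6 4 17-17 0-15 8-9 4-13-10-1-9 3-19-10-2-19-5-9 0-39 3-8-4-12-13-21-17-4z"/><path data-summit="443 87" data-sink="353 591" d="M410 30l-17 4-13 10-7 18-7 30 0 24 14 6 10 12 1 18-3 12 0 16-4 8 17 8 9 0 25-6 17 8 7 6 15 1 12 5 23-6 8-9 5-9 6-21 0-12-8-27 0-9-8-11-11 2-6 4-12 0-5-5-2-6 9-5 22-4 7-6 2-17-9-8-22-12-27-6-27-1z"/><path data-summit="230 480" data-sink="353 591" d="M293 427l-14 0-15 5-24 18-24 1-13 9-12 3-5 14-8 9 0 23 5 3 12-4 12 2 9 14 0 12 4 13 5 5 27 14 21-2 35 17 16 5 6 4 23 0 2-19 6-15-5-39-14-34-11-14-7-21-19-17z"/><path data-summit="291 156" data-sink="353 591" d="M293 37l-27 6-12 9-12 14 0 11 4 6 0 22-6 18 0 23 6 13 4 29 10 21 6 5 10 3 18-17 17-6 12-10 9-3 6-7 6-13 20-21 3-6-1-42-20-17-9-21-14-11-9 0-8 3z"/><path data-summit="591 129" data-sink="353 591" d="M591 16l-171 0-10 11 0 3 7 6 14 6 27 1 27 6 22 12 9 8-2 17-7 6-8 3 5 3 3 8 5 0 6 7 10 40 0 12-6 21-5 9-12 11 13 22 29-27 23-33 12 6 10 9z"/><path data-summit="180 117" data-sink="353 591" d="M572 168l-7 5-18 28-29 27-2-7-12-16-12 3-16 16 0 4 8 15 7 3 8 8 7 16 12 9 12 23 22 19 2 9-5 6-25 8-23 22-32 18-6 18-7 12 11 7 21 1 4-15 11-15 36-26 31-14 8-13 4-16-4-20-14-22 17-16 11-4 0-76-10-11z"/><path data-summit="458 479" data-sink="537 591" d="M501 424l-13 1-2 28-5 14-8 8-8 3-16 2-13 9-6 18 2 27 7 15 11 11 33 14 10 8 4 10 37 0-10-26-10-14 0-6 4-15 9-8 13-6 4-5-3-38 19-33 0-7-26-2z"/><path data-summit="429 299" data-sink="353 591" d="M449 208l-15 3-42 41 4 14-10 12-10 9-3 9-9 12 7 2 34-2 12 10 12-18 13 11 0 22-8 35-14 27-2 19-4 14 1 6 5 5 10-17 10-10 6 0 7 4 5-5 6-18 8-12-9-16 0-53-13-25 14-27 15-10 5-5 0-3-10-20-18-12z"/><path data-summit="327 360" data-sink="353 591" d="M324 308l-16 4-13 11-1 25 2 30 4 8 6 6 17 6 9 7-4 27-6 17 9 22 11 14 7 15 9 24 0 18 2 4 3 0 15-7-5-9-12-72 0-12 11-14 1-19-7-38-8-18 11-8 29-9 5-5-8-4-35-3z"/><path data-summit="591 549" data-sink="537 591" d="M591 396l-4 0-8 4-13 16-6 18 0 7-19 33 3 38-4 5-13 6-9 8-4 15 0 6 10 14 6 18 6 8 56-1z"/><path data-summit="180 117" data-sink="353 591" d="M366 116l1 18-3 6-20 21-6 13-4 5 0 6 7 9 6 4 23 3-15 27-3 11 0 10 9 20-11 1-18 6 0 11-10 19 1 2 24 12 21-17 8-16 10-9 10-12 0-6-8-15 21-47-1-2-7 0-17-8 4-8 0-16 3-12-1-18-10-12z"/><path data-summit="482 296" data-sink="353 591" d="M486 244l-22 16-14 27 13 25 0 53 8 15 30-14 23-22 25-8 5-6-2-9-22-19-12-23-12-9-7-16-8-8z"/><path data-summit="458 479" data-sink="419 591" d="M420 439l-16 13-7 25-9 17 0 34 8 23 7 12 15 13 0 12 2 4 75 0 1-5-7-9-15-8-16-5-8-5-11-11-6-10-3-17 2-22 4-11 12-9-10-9-11-25z"/><path data-summit="50 231" data-sink="353 591" d="M60 188l-4 9-14 14-26 14 1 75 15 2 31-1 12 5 13-3-6-12 0-9 12-24-2-13 6-11-13-10-12-23z"/>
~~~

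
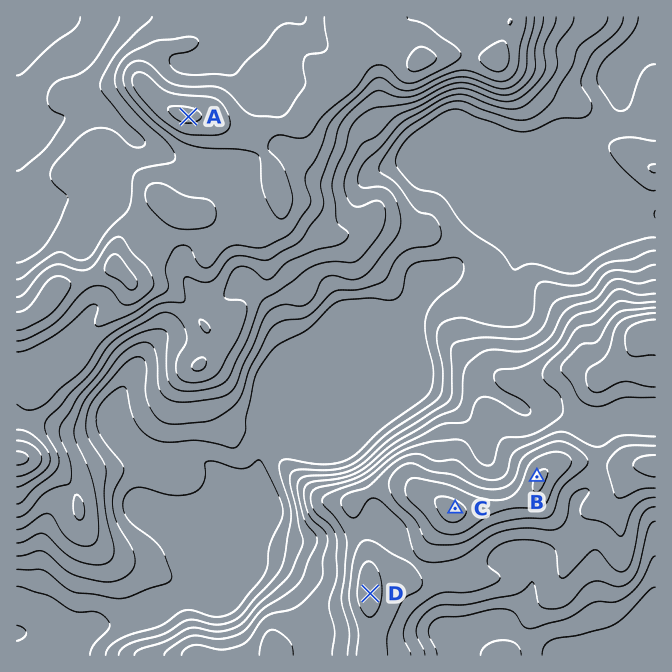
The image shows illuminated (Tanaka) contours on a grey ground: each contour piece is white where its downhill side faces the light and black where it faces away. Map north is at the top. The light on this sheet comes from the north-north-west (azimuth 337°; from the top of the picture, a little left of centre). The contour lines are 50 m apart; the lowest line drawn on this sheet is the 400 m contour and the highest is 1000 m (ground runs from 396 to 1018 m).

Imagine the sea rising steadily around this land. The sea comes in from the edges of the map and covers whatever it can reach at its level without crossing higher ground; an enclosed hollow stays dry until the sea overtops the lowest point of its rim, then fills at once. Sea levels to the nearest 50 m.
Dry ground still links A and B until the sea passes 550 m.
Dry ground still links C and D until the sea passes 850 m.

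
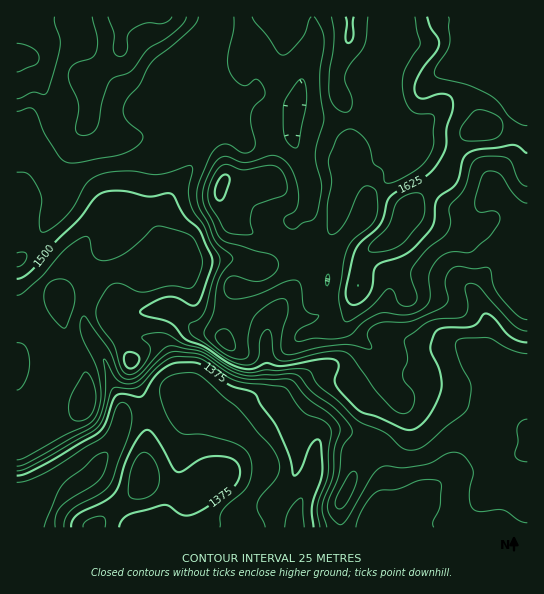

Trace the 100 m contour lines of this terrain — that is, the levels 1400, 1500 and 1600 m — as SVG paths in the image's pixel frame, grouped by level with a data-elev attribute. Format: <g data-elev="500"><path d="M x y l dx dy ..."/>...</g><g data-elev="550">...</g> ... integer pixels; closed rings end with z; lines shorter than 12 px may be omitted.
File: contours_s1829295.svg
<g data-elev="1400"><path d="M105 527l0-8-2-2-2-1-14 4-3 3-1 4"/><path d="M131 498l8 1 8-2 7-4 4-7 1-9-2-11-5-9-6-4-4 0-4 3-7 13-3 21 1 5z"/><path d="M17 471l6-1 10-5 63-36 7-10 7-26 4-5 16 1 8-2 20-21 13-8 7-2 19 2 8 3 21 15 11 5 48 6 18 25 6 3 13 5 7 6 2 7-2 17-1 24-11 33 3 20"/></g><g data-elev="1500"><path d="M127 367l6 1 4-3 2-7-2-4-7-2-5 2-1 7z"/><path d="M17 279l8-3 8-7 21-26 24-23 15-20 7-6 9-3 12 0 29 6 19-4 5 3 11 21 15 14 12 26 0 9-11 32-4 7-6 0-14-7-10-1-18 8-8 5-1 3 5 3 25 7 16 16 19 8 29 19 16 3 16-6 16 3 39-7 13 0 4 3 1 3-4 14 1 6 5 8 16 16 6 4 15 4 25 12 7 1 8-3 9-9 8-13 6-14 1-8-2-10-10-24 4-14 4-5 8-3 27-1 5-4 5-8 3-1 8 5 16 19 8 4 9 1"/></g><g data-elev="1600"><path d="M233 234l19 0 1-3-3-12 3-12 6-3 23-8 4-3 1-6-1-8-4-8-4-4-9-2-26 5-17-6-5 2-5 5-7 17 0 14 16 28z"/><path d="M17 72l18-7 3-3 1-4-1-5-5-4-8-4-8-2"/><path d="M108 17l6 17 0 17 2 4 5 2 4-2 2-4 1-16 5-6 13-6 17 0 6-2 3-4"/><path d="M331 17l3 21-5 33 0 23 2 7 4 6 6 4 5 1 5-3 1-7-1-7-6-13 0-7 5-10 11-14 4-6 3-28"/><path d="M415 17l5 28-15 25-2 8 0 11 3 13 5 9 7 3 13 0 3 3 0 28-5 12-7 8-10 8-18 9-8 1-2-2-2-11-9-8-3-13-4-8-8-9-8-3-7 2-5 5-9 22 0 7 3 16-5 26 0 22 3 5 5-1 8-8 15-31 5-7 4-1 7 3 2 2 1 6 0 14-3 10-5 6-17 14-7 14-6 42 1 10 4 14 6 0 17-11 22-21 5 2 3 10 4 4 8 1 6-3 2-6-6-20 1-8 14-19 18-13 4-6 3-8-2-13 1-4 14-16 7-24 5-7 11-3 14 0 6 2 5 5 7 18 4 4 4 1"/></g>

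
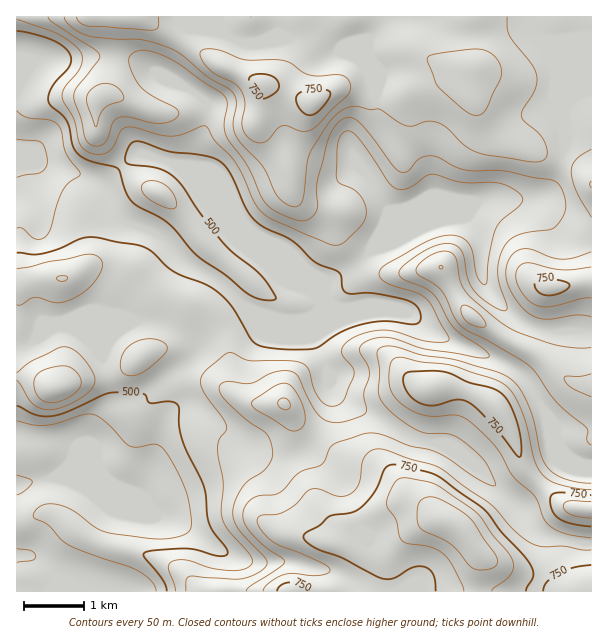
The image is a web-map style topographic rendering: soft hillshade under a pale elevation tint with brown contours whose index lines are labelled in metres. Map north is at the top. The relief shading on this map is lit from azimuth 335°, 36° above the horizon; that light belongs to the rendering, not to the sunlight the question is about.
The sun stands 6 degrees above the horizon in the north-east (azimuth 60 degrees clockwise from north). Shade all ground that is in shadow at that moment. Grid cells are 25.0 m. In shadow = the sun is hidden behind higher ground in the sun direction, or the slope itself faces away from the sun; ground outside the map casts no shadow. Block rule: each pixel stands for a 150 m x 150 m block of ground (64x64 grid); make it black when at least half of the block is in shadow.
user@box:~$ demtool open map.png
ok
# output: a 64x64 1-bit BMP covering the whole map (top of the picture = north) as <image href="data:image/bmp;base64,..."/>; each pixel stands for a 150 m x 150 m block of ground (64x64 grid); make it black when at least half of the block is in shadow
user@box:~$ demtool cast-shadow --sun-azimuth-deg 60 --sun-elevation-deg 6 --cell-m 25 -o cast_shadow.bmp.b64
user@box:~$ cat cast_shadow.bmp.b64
<image width="64" height="64" href="data:image/bmp;base64,Qk0+AgAAAAAAAD4AAAAoAAAAQAAAAEAAAAABAAEAAAAAAAACAAATCwAAEwsAAAIAAAAAAAAA////AAAAAAAAf+AYAB/AAAB/4eAAH+AAAf/P//w/4AAP/x//+H/gAD/Af//w/8AAPgB//4D/wHgYAP/4AP+A/wAB/+AA/gH/AAH/wAD4Af8AA//AAOAB+AAD/4ADwAfwAAf/gAPAD8AAB/8AAcA/gAAD/gAAgH8AAAP4AAAA/wAAY//wAAH+AgDx//wAB/4EgfH//Afn/gDx8P/8H//8APjg//w///w8+AB/+D/++D7wAD8AP/wAfOAAHgA/+AD44BAIAD/gAPAAOAAAP8AD4AAQAAA/wA/AAAAAAB+A/4AAAAAAAA/+AAAAAAAAH/gAAAAAAB//8YAAAAAAH//H4AAAAAAP/8/gMAAAAAf/n+EwAADAA/8f4AAAAYAB/x+AAAAHAAD+HwAAADwBwAAeAAAAeAfAAB4AAADx/8AADAAAAfP/gAAAAAAf5/8AAAAAAD/P/wAAAH4AP4/+AAAA/wA/H/wAADj/4D4//AHH///4eP/8A+f//v/h//wH5//s/8f/+A/D/4D/z//wD8OAAP+P/+APgAAA/5//4B+AAAD/n//HDwGAAP+eP8cPAcAA/wh/wwYAwAB/AP/gAAAAAP8B/+AAAAAA/gP/wAAAAAD/A/8AAAAAAP8H/AAAAAAA///4AAAAAAD//+AAAAAAAP//gAAAAAAA//4AAAAAAAD/AAAAAAAAAA=="/>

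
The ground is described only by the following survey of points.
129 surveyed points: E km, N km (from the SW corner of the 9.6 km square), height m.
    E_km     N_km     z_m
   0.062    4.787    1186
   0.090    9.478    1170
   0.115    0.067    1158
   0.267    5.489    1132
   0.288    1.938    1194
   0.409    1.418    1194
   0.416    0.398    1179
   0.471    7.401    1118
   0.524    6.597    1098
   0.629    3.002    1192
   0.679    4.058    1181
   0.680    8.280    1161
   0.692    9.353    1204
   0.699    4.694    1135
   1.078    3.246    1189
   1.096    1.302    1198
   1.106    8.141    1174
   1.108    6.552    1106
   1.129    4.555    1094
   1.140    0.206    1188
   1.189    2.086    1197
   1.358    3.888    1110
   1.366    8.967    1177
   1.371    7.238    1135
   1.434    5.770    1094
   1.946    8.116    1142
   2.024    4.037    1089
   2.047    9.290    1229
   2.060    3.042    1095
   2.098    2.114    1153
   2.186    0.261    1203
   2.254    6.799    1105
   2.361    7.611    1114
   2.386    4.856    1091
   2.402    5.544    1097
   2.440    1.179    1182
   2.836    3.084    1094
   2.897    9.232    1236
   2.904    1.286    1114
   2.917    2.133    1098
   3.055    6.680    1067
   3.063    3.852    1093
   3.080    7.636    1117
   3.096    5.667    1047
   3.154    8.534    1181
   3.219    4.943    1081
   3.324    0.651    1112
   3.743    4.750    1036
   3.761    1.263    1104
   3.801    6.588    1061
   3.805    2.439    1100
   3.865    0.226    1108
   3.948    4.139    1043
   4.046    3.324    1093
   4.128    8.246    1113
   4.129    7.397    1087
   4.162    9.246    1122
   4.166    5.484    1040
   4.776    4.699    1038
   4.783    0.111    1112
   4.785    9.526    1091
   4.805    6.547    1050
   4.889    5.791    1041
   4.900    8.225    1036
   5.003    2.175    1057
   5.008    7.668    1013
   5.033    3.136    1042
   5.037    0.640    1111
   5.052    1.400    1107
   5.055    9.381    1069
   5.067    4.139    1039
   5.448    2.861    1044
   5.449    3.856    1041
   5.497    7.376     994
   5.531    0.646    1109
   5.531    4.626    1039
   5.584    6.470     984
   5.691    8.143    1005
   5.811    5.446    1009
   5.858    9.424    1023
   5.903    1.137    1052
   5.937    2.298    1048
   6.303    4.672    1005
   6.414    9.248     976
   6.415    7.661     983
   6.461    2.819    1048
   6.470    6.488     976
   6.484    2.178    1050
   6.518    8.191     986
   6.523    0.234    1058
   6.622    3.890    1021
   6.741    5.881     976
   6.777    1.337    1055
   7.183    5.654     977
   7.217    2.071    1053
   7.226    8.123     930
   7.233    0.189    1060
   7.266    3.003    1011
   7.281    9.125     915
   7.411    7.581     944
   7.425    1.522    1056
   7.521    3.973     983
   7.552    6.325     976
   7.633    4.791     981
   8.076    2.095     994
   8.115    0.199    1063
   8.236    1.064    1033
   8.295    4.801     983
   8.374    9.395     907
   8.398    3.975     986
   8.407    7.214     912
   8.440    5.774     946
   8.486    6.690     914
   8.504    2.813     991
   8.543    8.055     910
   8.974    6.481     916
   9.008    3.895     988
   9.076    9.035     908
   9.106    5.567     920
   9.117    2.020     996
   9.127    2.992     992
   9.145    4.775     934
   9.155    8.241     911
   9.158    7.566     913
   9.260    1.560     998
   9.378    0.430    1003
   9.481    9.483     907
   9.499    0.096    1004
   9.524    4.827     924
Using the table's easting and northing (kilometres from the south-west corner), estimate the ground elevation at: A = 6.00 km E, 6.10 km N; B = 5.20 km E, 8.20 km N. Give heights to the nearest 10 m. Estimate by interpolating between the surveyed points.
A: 980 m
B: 1020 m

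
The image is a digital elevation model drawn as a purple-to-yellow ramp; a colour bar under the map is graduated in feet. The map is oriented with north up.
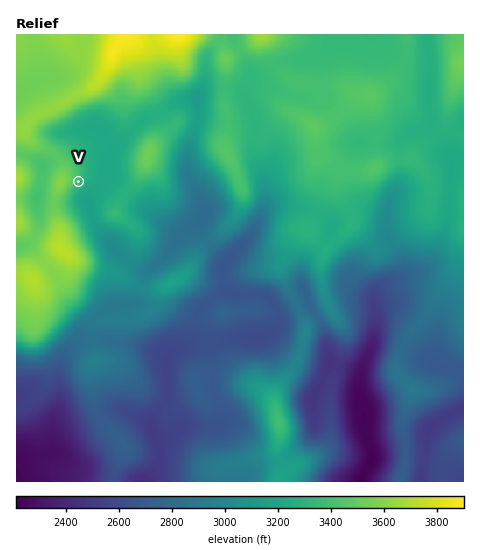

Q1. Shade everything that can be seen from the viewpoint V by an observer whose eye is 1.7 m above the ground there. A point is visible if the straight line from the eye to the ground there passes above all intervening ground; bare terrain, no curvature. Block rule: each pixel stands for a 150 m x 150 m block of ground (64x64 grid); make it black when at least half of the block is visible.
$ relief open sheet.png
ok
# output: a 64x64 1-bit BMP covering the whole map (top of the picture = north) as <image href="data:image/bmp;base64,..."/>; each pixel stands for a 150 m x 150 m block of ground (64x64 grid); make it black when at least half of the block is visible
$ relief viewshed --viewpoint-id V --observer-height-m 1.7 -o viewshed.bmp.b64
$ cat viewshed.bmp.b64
<image width="64" height="64" href="data:image/bmp;base64,Qk0+AgAAAAAAAD4AAAAoAAAAQAAAAEAAAAABAAEAAAAAAAACAAATCwAAEwsAAAIAAAAAAAAA////AAAAAAAAAAP4PAAAAAAAA/weAAAAAAAB/xwAAAAAAAH/+AAAAAAAAP/4AAAAAAAAf/gAAAAAAAA/+AAAAAAAAB/4AAAAAAAAF3wAAAAAAAAGfAAAAAAAADx8AAAAAAAAOHgAAAAAAAAw/AAAAAAAAAD4AAAAAAAAAEAAAAAAAAAAAAAAAAAAAAAAAAAAAAAAAAAAAAAAAAAAAAAAAAAAAAAAAAAAAAAAAAAAAAAAAAAAAAAAAAAAAAAAAAAAAAAAAAAAAAAAABAAAAAAAAAAEAAAAAAAAAAAAAAAAAAAADgAABAAAAAAQAAAEAAAAAOAAAAQAAAAB4AABDAAAAAPAAAEMAAAAHwAAAYwAAAB+AAAD/AAAAHwAAAPwAAAAfAAAAfAAAAD8AAAB8EAAQP4AAAH4wAAA/wAAAP3AAAD/gABAAAAAAH/AAGAAAAAAf8AAQAAAAAB/4ABAAAAAAD/wAEAAAAAAD/AAAAAAAAAH+AAAAAAAAAf4AAAAAAAAA/gAAAAAAAAD+AAAAAAAAAP4AAAAAAAAAfgAAAAAAAAB/AAAAAAAAAH+AAAAAAAAAf4AAAAAAAAD/gAAAAAAAA//AAAAAAAAB//gAAAAAAAD/+MAAAAAAAP/54AAAAAAAf/DAAAAAAAB/8MAAAAAAAB/wAwAAAAAAAPgDgAAAAAAAcAcAAAAA=="/>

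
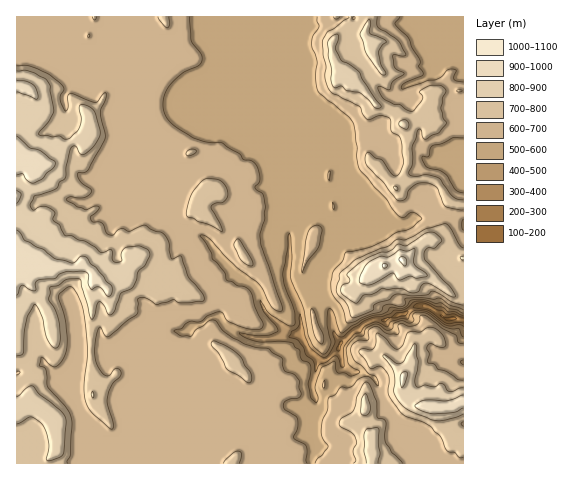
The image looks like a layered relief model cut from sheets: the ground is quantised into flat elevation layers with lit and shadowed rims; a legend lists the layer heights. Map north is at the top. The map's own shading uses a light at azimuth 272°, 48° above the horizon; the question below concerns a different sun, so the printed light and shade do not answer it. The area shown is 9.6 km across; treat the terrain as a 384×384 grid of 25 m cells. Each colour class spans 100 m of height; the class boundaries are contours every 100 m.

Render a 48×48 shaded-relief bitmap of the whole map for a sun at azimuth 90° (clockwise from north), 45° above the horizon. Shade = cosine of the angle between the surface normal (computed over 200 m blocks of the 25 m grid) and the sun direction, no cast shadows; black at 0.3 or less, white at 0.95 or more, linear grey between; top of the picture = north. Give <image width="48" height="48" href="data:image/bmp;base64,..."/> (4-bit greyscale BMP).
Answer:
<image width="48" height="48" href="data:image/bmp;base64,Qk32BAAAAAAAAHYAAAAoAAAAMAAAADAAAAABAAQAAAAAAIAEAAATCwAAEwsAABAAAAAAAAAAAAAAABEREQAiIiIAMzMzAERERABVVVUAZmZmAHd3dwCIiIgAmZmZAKqqqgC7u7sAzMzMAN3d3QDu7u4A////AIiJzdqZmqqZiJqXesu6qqqHhzS9zLqYd4iHv+qZmqmZiZqpeKuqqqqXhiTOy6mHeJmHv+qYm6mYiaqpmJurqqqHhiTfypl1eql2v+qHrKmYmamqmIq6qqpmdkbOypdWmql2z+lozKmYmZmqqYq6qrp0RorMuHRIvLqJ3sZb3KmZmZmqqYq7qrt1ZEvrYyNpqpq83YON26mZmZmqqYq7ustmhRnqAWeZiGnNy1Oty6mZmZmqqYq7qttnhinUB7mZdWndylOcy6mZmaqqmIvLqttYlziyCNqaqXi8umWrq7mZmqqZh6zLqtxYuVVhB+2qu6qqu4aqq7mJq7qWacy7u813tQJVV97LvLyovZerqqqIq6l1e8uqve2JUARppq7bqu2GzqeqqrqYq6dnu7qZrNRPoBZppY26u+xm36eaq6qqqpZ6zMu6rGCf0wFJlGqs3exn75aaq7qau5eM2Hi+y0DNiqBYI1aqiOxo7oSJrLqau6q6d6vbfYPcNJ3aUgO9teyL7VKJrMuaqpm6ib21vnTKIGmrqrqyANut6zJ5zcqZmZrLqb2H3Fi2AJu5ipQQA6nO2SJ53bqqqazLqrt76UuRA7qqhVdjnZq6ukKLvMu6qsy7u6aN1nuCAUi6iKqcy5mayoisury6q8u7yVfOxnyTADWKmLzcqpq7upq8uZvMq8u7k2zdx2u3QQFIm+3KmKq7qZu7qJvNyry5Vb3MyFq6dkESN966mau7qqq6mIq8y6umWcy7yFi6mZhRI1q7zbu7u6q7mImrzKl2i8y8yFirmaqXVSKc3qq7u7u7qZmruYh5q8u8yWermaqpmHVYzsqsy7u7qZmrlniru7u8yoiJmZqpiZh3q9yqvLqrupmqlVm7u7q7y5h4qpmoeal2eO3Lu6u6u6maljerzLq8yph4qpmVSsl2rLqry7u7qqqZl1SM3Lu7uph4qphhXMp63Xi8zdyruqqZmHaKu7vLqphpqZYlmrmt3Jms3svLqqmZiImqqrvLqph5qXJcqcuqurqr3bzcqqmZd5q7qqu6qph4mUSsmN26qsu7vKvduqmYdoq7u7qrupiJmFaaeN26qtyqqonfyqmXiqqpqqqrqZiJmHiYZ7y7urzKmGfv2pl3rLqYmqqqqZiZl2mWR7qcuYrNuFfvypl6y6qpmqqqmYial1iVOMms3Im92EjvypiMypqqqqqZmIiZhkWJiYi93Jm+6GrNypicyZqqqqqZmImXVVWdynSu25rO6qmL25icypqqqqqpiIh0NWrduWWNuZvN7amJy5iLy6qpmqqpiJgxSK3L3HVquprNy5mauph6u6qpmaqpiIcgWsyb3cyGm4m7qZmaqpmIq6u6maqpmIcge7mc3My4eZmZmZmaqpmImru6mqqqmIcBm6ety926mZmZmYirqpmHi7u6qqqqh4YDq4a8zuyqqqqZmHi7qpmHnMuqqqqqmIYSq3et3duqqruqmXe8upl2rMqqqqqpiZhTaXrczLuqmaqpmXesuphXvcuqqqqpiJh1aGntu7u6qQ=="/>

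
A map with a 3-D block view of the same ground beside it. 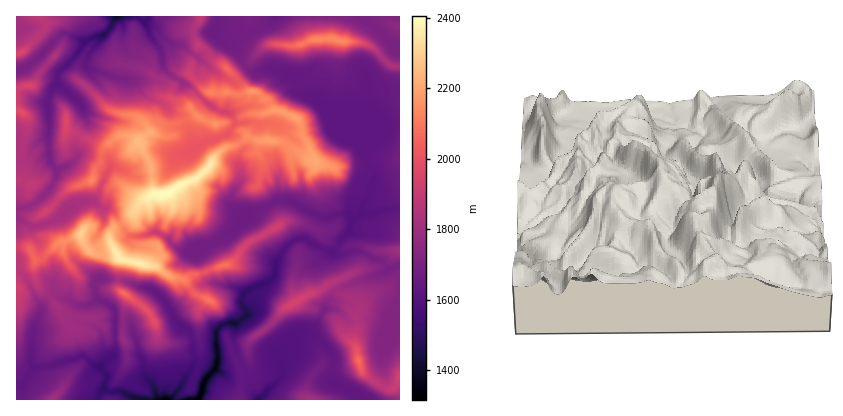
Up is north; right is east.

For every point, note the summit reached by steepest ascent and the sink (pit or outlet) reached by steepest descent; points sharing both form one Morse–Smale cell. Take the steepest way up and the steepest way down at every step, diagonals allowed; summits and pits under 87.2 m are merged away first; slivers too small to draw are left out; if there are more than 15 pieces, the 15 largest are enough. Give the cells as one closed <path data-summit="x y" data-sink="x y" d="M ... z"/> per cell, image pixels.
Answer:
<path data-summit="166 194" data-sink="118 16" d="M200 16l-84 0-6 12-6 7-18 6-11 15-17 16-1 12-6 6-3 10 1 56 8 18-10 18-13 12-18 6 0 36 12 2 8 12 6-2-3-16-7-8 2-8 20-5 22-16 10-4 6 0 12 8 8 1 10 14 10-10 12-15 10-5-3-28-12-24 11-9 6 0 12-8 8-1 18-8-2-8 14-15 33 1-1-8-4-4 3-4-13-12-8-4-18-18-3-6-1-8 6-10z"/><path data-summit="166 194" data-sink="198 400" d="M228 92l-22 1-14 15 2 8-12 6-14 3-12 8-6 0-11 9 12 24 3 28-10 5-12 15-11 10 9 12 12 0 14-4 12 6 8 9 10 5 12-5-2 7 11 26 5 2-18 6-23 22 5 10 12 9 4 8 7-5 1 10-1 26-8 20-9 6-4 4 0 2 21-2 7-20 9-8 2-6 0-34 9-7 10 0 11-9-6-12 3-8 10-7 16-6 4-5 3-14 7-12 10-10 12-1 6 5 20 8 7-6 2-6 8-8 2-6-3-12-26 3-30-15-16-1-9-15-5-4-10-2-12 2-1-24 4-10-7-11-8-3 7-10 0-4-8-8 11-10 1-8z"/><path data-summit="316 162" data-sink="198 400" d="M274 69l-10 0-8 4-8-1-6 5-4 3 6 10 4 2-8 2-2 8-11 10 8 8 0 4-7 10 8 3 7 11-4 10 1 24 12-2 10 2 5 4 9 15 16 1 26 14 12 1 8-3 10 0 3 6 3 0 7-8 1-6 7-10 6-20-2-8-15-26-14-5-6-5-4-4-9-18-9-9-16-6-6-17z"/><path data-summit="316 40" data-sink="198 400" d="M362 16l-86 0-10 10-28 10-14 8 10 5 10 15 8 8 22-3 20 9 5 16 17 7 9 9 9 18 10 9 14 5-1-10 5-12 24-28 14-4 0-38-6-3z"/><path data-summit="166 194" data-sink="198 400" d="M22 246l-6 0 0 140 4 1 3-3 11-17 14 0 18-7 20-3 6 7 8 3 7 9-3 12-6 12 10 0 2-12 17-26-1-18-3-6 0-14-8-2-2-14-13-8-20 6-22-9-5-7 1-18-2-4-10-10-6 2-5-10z"/><path data-summit="358 360" data-sink="198 400" d="M400 265l-62 24-10 11-5 12 14 10 6 12 12 12 3 10 0 5-24 4-1 17 23 11 8 7 36 0z"/><path data-summit="292 304" data-sink="198 400" d="M306 239l-14 2-12 15-6 20-4 5-20 8-8 9-1 4 6 14 7 3 10 11 20-22 16-9 8 7 14 6 6-12 10-11 50-19-8-10-6-1-14-8-24 4-4-4-20-7z"/><path data-summit="22 112" data-sink="118 16" d="M68 34l-6 0-28 27-10 7-8 2 0 40 9 6 2 8-6 36 1 16-2 3-4 1 0 29 18-5 13-12 10-18-8-18-1-56 3-10 6-6 1-12 17-16 9-14z"/><path data-summit="120 258" data-sink="198 400" d="M120 224l-6 3-5 7 6 18-15 4-2 10 2 13 22 1 18 7 12 2 11 9 7 13 24-23 18-6-5-2-11-26 2-6-12 4-10-5-8-9-12-6-14 4-12 0z"/><path data-summit="166 194" data-sink="198 400" d="M400 88l-14 4-28 36 0 16 17 28-6 24-7 10-2 8 10 0 16-5 14-1z"/><path data-summit="124 294" data-sink="166 400" d="M130 297l-6 15-1 12 9 4 7 26 4 8 1 12 8 10 5 16 11 0 13-14 13-22 1-6-3-20-10 5-14 0-8-3-4-16-6-10z"/><path data-summit="54 400" data-sink="198 400" d="M86 357l-20 3-18 7-14 0-11 17-3 3-4-1 0 14 82 0 6-12 3-12-7-9-8-3z"/><path data-summit="358 360" data-sink="198 400" d="M246 315l-10 8-10 0-9 7 0 34-2 6-9 8-8 22 42 0 1-28-2-4 7-3 3-5 0-18 14-12-9-11z"/><path data-summit="400 250" data-sink="198 400" d="M400 209l-14 0-16 5-10 0-9 8-2 10-8 8-8 12 7 3 12-4 8 0 14 8 6 1 8 9 10-3z"/><path data-summit="310 400" data-sink="258 400" d="M306 333l-6 1-16 12-4 8 3 20-23 26 48 0-2-12 7-14 9-10 11 0 0-8-4-6-11-11z"/>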